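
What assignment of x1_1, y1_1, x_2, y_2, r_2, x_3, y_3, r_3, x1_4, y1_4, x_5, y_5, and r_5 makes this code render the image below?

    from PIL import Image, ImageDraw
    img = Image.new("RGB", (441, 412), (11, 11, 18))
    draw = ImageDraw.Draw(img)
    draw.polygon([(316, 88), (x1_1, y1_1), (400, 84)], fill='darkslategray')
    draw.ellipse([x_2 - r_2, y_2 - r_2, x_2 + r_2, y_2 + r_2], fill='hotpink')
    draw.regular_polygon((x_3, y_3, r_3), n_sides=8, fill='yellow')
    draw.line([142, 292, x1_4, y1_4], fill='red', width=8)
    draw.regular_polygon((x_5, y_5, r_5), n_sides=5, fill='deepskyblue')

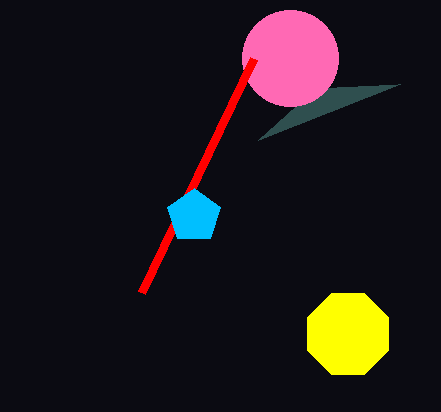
x1_1 = 258; y1_1 = 140; x_2 = 290; y_2 = 58; r_2 = 48; x_3 = 348; y_3 = 334; r_3 = 44; x1_4 = 254; y1_4 = 58; x_5 = 194; y_5 = 216; r_5 = 28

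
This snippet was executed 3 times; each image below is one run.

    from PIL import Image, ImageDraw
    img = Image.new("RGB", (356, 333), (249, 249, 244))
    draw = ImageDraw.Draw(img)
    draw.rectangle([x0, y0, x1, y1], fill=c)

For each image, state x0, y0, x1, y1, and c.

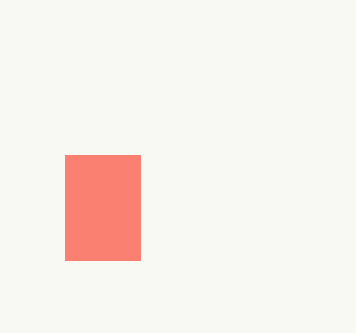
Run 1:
x0 = 65
y0 = 155
x1 = 140
y1 = 260
c = 'salmon'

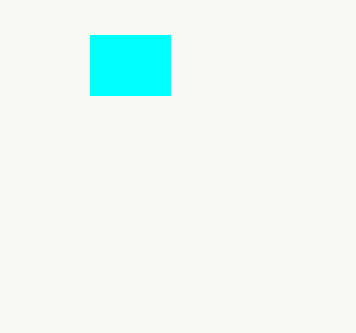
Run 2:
x0 = 90
y0 = 35
x1 = 170
y1 = 95
c = 'cyan'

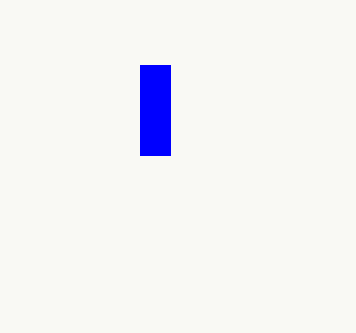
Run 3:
x0 = 140; y0 = 65; x1 = 170; y1 = 155; c = 'blue'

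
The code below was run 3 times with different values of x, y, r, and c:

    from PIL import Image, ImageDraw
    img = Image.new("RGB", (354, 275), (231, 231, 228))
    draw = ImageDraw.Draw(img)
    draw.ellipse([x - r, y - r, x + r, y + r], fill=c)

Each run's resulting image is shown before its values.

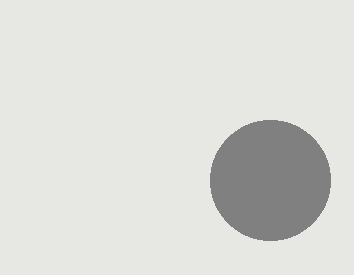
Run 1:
x = 270; y = 180; r = 60; c = 'gray'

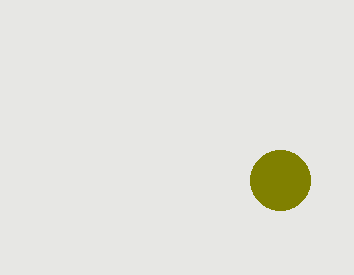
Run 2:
x = 280
y = 180
r = 30
c = 'olive'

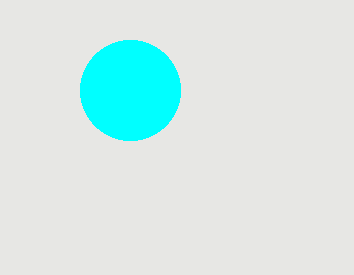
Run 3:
x = 130, y = 90, r = 50, c = 'cyan'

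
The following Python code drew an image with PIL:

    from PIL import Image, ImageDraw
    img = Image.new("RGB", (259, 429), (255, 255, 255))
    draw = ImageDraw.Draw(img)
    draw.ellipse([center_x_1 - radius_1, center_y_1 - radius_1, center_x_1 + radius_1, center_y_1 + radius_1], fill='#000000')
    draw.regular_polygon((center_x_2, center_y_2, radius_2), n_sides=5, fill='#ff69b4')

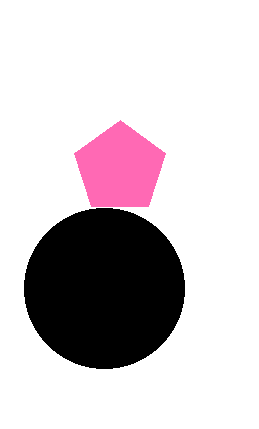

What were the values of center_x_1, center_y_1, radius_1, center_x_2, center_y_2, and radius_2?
center_x_1 = 104, center_y_1 = 288, radius_1 = 80, center_x_2 = 120, center_y_2 = 168, radius_2 = 48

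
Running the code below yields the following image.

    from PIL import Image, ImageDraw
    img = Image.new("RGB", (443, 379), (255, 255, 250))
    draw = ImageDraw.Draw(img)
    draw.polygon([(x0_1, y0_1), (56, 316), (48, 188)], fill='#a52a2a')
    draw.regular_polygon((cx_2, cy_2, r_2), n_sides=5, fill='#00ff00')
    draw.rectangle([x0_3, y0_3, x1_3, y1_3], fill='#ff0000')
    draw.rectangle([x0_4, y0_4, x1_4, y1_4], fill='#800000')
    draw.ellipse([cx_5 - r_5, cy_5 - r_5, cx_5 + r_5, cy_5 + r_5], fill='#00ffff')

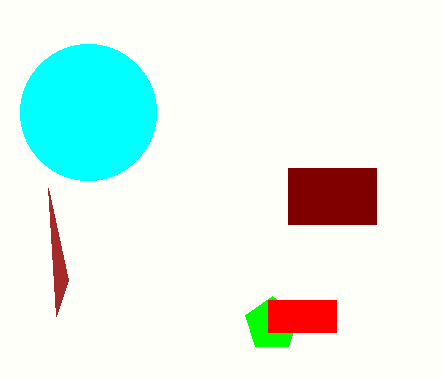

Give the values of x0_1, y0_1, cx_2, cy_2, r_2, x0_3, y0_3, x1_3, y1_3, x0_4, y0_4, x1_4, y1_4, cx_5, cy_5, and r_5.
x0_1 = 68
y0_1 = 280
cx_2 = 272
cy_2 = 324
r_2 = 28
x0_3 = 268
y0_3 = 300
x1_3 = 336
y1_3 = 332
x0_4 = 288
y0_4 = 168
x1_4 = 376
y1_4 = 224
cx_5 = 88
cy_5 = 112
r_5 = 68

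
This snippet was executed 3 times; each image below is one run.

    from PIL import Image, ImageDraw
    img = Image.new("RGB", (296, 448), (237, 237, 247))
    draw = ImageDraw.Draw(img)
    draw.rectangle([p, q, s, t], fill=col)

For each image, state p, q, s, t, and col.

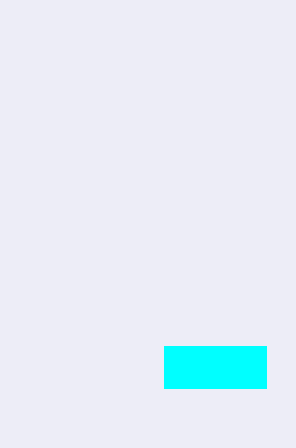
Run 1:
p = 164, q = 346, s = 266, t = 388, col = 'cyan'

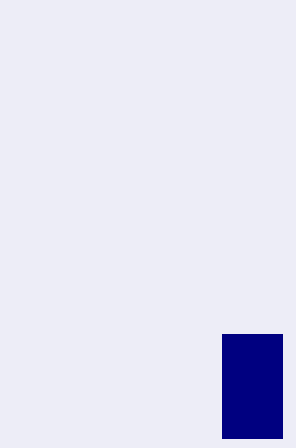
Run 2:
p = 222; q = 334; s = 282; t = 438; col = 'navy'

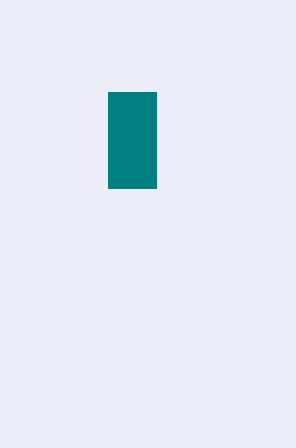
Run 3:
p = 108, q = 92, s = 156, t = 188, col = 'teal'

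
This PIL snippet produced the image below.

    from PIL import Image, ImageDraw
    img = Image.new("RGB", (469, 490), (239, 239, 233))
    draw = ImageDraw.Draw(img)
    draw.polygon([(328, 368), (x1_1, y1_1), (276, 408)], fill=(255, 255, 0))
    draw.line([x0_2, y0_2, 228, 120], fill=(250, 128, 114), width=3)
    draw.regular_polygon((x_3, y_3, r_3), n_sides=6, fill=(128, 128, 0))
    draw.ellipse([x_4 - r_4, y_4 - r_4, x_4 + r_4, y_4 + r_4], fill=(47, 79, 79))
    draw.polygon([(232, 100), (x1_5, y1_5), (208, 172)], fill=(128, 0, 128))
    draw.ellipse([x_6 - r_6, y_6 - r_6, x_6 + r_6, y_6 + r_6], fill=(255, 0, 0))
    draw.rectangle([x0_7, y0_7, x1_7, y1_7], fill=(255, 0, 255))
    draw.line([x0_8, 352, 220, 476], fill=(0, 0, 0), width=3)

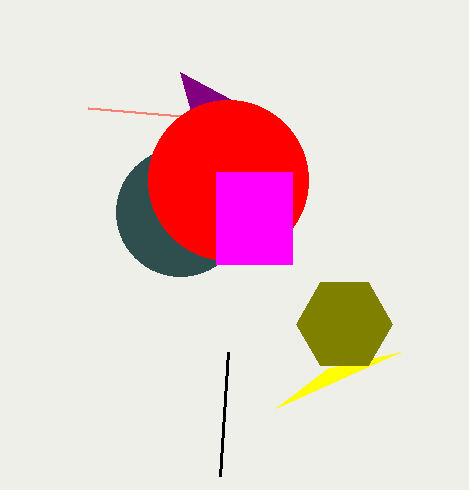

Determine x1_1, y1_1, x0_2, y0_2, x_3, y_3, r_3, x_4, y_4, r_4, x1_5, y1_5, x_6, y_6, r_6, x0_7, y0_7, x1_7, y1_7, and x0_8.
x1_1 = 400; y1_1 = 352; x0_2 = 88; y0_2 = 108; x_3 = 344; y_3 = 324; r_3 = 48; x_4 = 180; y_4 = 212; r_4 = 64; x1_5 = 180; y1_5 = 72; x_6 = 228; y_6 = 180; r_6 = 80; x0_7 = 216; y0_7 = 172; x1_7 = 292; y1_7 = 264; x0_8 = 228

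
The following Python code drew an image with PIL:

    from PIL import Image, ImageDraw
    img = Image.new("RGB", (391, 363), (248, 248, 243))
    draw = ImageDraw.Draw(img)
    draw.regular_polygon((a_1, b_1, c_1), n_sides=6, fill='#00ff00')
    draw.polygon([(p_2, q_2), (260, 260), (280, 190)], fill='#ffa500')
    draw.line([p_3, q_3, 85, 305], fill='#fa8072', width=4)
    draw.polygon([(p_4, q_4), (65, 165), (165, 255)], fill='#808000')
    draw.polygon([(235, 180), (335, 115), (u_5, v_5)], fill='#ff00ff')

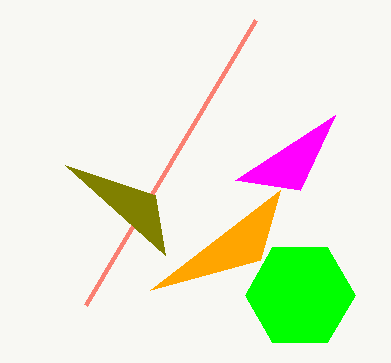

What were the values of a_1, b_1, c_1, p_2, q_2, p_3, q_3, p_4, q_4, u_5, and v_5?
a_1 = 300; b_1 = 295; c_1 = 55; p_2 = 150; q_2 = 290; p_3 = 255; q_3 = 20; p_4 = 155; q_4 = 195; u_5 = 300; v_5 = 190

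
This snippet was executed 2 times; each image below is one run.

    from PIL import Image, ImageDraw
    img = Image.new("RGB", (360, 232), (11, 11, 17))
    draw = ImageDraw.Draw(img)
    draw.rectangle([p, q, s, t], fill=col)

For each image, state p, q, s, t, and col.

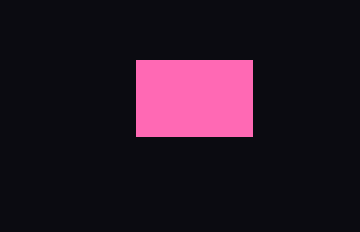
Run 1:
p = 136
q = 60
s = 252
t = 136
col = 'hotpink'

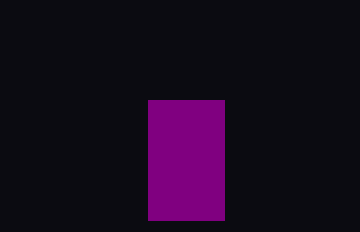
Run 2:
p = 148
q = 100
s = 224
t = 220
col = 'purple'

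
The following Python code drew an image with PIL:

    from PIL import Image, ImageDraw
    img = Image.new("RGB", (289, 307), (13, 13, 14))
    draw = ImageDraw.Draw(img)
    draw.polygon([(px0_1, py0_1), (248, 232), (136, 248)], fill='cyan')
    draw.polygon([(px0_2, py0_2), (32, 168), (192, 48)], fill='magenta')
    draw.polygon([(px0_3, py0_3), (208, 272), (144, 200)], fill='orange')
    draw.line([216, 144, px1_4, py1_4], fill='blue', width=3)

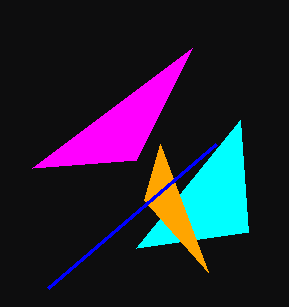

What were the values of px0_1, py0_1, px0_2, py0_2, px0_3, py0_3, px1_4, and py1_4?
px0_1 = 240
py0_1 = 120
px0_2 = 136
py0_2 = 160
px0_3 = 160
py0_3 = 144
px1_4 = 48
py1_4 = 288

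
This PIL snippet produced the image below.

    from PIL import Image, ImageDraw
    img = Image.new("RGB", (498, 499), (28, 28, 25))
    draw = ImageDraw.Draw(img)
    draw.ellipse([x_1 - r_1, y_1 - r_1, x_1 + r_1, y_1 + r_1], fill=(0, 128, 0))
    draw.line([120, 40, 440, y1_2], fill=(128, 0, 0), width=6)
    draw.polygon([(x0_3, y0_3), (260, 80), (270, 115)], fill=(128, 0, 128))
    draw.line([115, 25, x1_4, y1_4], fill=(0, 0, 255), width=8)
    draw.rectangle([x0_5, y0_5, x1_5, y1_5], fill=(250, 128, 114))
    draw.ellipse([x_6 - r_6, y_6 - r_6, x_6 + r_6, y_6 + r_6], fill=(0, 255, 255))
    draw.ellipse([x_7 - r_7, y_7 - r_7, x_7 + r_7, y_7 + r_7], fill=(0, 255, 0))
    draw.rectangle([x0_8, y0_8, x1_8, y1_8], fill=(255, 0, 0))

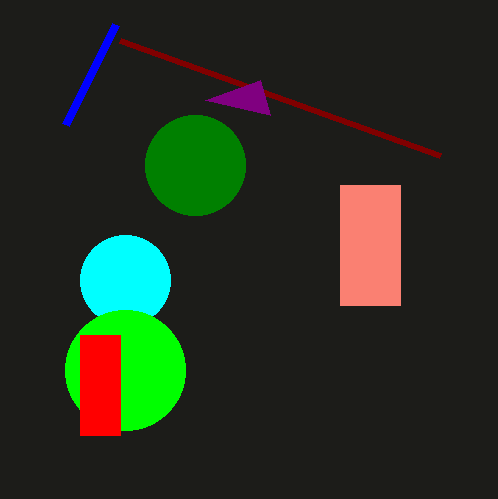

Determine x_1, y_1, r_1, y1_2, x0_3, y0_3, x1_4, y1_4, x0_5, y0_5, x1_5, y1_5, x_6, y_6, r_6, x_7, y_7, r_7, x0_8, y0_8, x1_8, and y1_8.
x_1 = 195
y_1 = 165
r_1 = 50
y1_2 = 155
x0_3 = 205
y0_3 = 100
x1_4 = 65
y1_4 = 125
x0_5 = 340
y0_5 = 185
x1_5 = 400
y1_5 = 305
x_6 = 125
y_6 = 280
r_6 = 45
x_7 = 125
y_7 = 370
r_7 = 60
x0_8 = 80
y0_8 = 335
x1_8 = 120
y1_8 = 435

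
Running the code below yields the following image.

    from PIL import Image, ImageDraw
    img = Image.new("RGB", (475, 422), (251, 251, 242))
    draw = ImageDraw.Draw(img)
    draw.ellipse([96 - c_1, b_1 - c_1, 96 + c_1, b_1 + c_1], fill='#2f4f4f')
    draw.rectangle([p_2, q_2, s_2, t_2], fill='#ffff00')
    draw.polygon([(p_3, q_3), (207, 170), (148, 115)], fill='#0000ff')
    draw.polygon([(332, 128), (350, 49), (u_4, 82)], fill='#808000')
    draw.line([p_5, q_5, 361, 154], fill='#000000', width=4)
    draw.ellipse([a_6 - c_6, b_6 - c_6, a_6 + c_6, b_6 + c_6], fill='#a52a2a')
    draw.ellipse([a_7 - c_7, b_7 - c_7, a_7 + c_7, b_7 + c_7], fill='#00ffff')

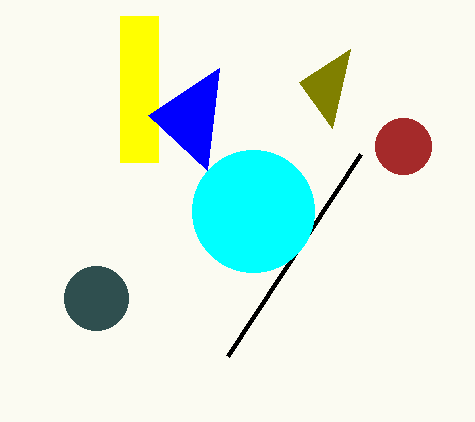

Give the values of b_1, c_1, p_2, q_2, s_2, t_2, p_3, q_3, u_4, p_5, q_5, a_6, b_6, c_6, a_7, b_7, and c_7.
b_1 = 298
c_1 = 32
p_2 = 120
q_2 = 16
s_2 = 158
t_2 = 162
p_3 = 219
q_3 = 68
u_4 = 299
p_5 = 228
q_5 = 356
a_6 = 403
b_6 = 146
c_6 = 28
a_7 = 253
b_7 = 211
c_7 = 61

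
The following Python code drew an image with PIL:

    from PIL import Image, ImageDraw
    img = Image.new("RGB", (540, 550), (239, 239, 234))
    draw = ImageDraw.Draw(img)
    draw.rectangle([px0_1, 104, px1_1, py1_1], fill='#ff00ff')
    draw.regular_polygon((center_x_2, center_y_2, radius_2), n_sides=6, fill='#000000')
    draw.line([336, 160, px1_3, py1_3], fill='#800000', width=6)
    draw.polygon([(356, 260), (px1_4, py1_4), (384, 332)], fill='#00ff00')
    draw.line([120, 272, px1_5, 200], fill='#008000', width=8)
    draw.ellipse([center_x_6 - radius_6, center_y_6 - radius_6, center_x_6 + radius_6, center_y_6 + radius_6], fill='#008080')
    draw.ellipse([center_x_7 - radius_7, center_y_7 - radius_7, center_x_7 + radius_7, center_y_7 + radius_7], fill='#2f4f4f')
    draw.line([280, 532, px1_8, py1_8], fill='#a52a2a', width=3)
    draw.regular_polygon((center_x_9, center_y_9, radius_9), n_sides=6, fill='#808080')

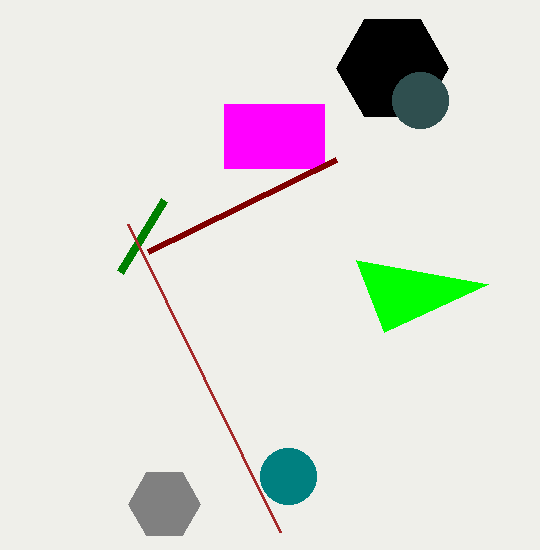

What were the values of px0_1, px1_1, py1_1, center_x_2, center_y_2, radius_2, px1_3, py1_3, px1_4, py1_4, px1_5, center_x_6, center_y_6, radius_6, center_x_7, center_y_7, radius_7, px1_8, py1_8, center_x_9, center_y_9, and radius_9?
px0_1 = 224; px1_1 = 324; py1_1 = 168; center_x_2 = 392; center_y_2 = 68; radius_2 = 56; px1_3 = 148; py1_3 = 252; px1_4 = 488; py1_4 = 284; px1_5 = 164; center_x_6 = 288; center_y_6 = 476; radius_6 = 28; center_x_7 = 420; center_y_7 = 100; radius_7 = 28; px1_8 = 128; py1_8 = 224; center_x_9 = 164; center_y_9 = 504; radius_9 = 36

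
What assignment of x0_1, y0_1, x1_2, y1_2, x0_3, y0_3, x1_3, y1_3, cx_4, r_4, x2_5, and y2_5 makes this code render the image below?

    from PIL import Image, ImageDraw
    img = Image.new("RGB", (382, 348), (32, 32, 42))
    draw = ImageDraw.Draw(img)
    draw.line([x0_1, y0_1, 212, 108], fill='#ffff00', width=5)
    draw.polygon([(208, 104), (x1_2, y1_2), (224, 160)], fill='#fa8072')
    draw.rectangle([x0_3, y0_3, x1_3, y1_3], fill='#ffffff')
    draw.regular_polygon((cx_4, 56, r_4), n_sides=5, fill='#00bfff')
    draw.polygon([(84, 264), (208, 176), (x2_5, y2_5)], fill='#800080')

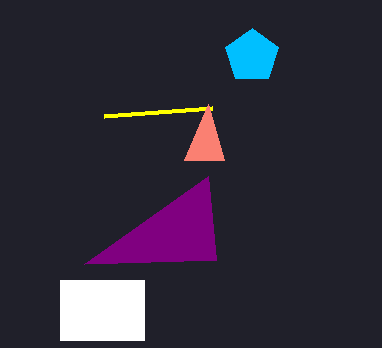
x0_1 = 104
y0_1 = 116
x1_2 = 184
y1_2 = 160
x0_3 = 60
y0_3 = 280
x1_3 = 144
y1_3 = 340
cx_4 = 252
r_4 = 28
x2_5 = 216
y2_5 = 260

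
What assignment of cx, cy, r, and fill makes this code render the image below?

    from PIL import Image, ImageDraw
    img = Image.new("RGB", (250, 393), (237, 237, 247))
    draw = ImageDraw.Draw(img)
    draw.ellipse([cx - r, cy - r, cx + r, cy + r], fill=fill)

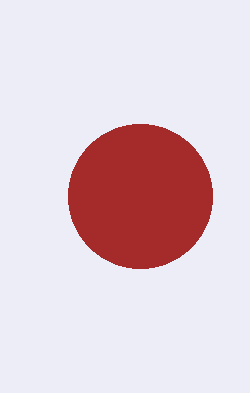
cx = 140, cy = 196, r = 72, fill = 'brown'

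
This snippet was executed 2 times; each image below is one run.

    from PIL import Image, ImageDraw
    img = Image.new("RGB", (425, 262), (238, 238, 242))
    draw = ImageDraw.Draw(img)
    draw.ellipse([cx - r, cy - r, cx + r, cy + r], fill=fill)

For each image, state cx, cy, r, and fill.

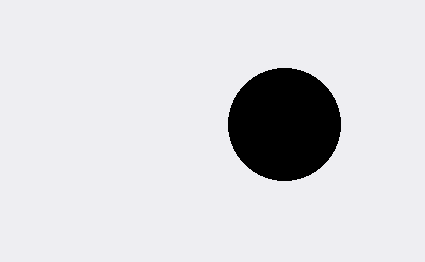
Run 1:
cx = 284
cy = 124
r = 56
fill = 'black'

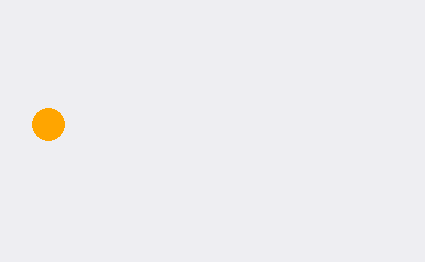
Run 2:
cx = 48; cy = 124; r = 16; fill = 'orange'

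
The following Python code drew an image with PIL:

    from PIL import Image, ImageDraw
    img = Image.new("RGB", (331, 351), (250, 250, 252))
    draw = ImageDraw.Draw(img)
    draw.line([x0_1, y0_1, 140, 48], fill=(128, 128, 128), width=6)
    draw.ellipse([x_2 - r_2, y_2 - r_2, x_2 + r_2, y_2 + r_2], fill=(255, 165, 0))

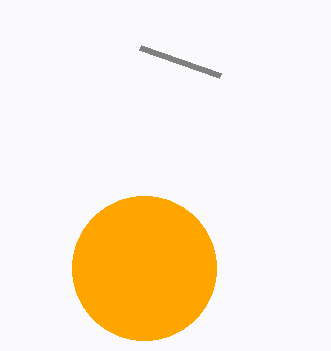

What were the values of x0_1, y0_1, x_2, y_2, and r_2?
x0_1 = 220
y0_1 = 76
x_2 = 144
y_2 = 268
r_2 = 72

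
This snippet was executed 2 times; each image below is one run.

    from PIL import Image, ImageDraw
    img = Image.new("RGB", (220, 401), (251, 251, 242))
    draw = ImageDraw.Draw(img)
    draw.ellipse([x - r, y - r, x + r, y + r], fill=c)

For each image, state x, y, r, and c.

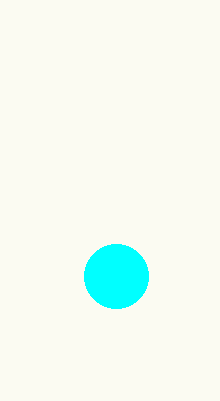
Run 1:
x = 116, y = 276, r = 32, c = 'cyan'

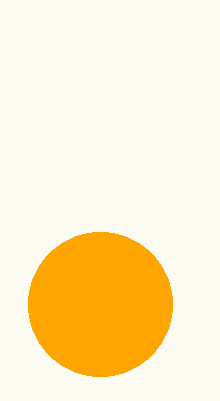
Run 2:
x = 100, y = 304, r = 72, c = 'orange'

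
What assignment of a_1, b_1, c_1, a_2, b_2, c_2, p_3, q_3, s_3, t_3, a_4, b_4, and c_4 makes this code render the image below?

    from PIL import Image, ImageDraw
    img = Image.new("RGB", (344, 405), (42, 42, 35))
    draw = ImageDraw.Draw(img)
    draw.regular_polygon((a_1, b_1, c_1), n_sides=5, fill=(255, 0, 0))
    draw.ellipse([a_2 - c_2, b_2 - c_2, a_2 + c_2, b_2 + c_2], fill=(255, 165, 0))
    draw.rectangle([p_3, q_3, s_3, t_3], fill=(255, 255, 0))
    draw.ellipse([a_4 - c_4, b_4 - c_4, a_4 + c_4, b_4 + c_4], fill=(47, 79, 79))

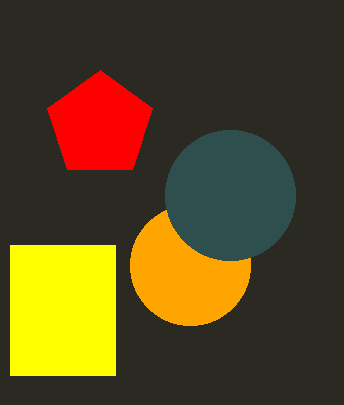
a_1 = 100, b_1 = 125, c_1 = 55, a_2 = 190, b_2 = 265, c_2 = 60, p_3 = 10, q_3 = 245, s_3 = 115, t_3 = 375, a_4 = 230, b_4 = 195, c_4 = 65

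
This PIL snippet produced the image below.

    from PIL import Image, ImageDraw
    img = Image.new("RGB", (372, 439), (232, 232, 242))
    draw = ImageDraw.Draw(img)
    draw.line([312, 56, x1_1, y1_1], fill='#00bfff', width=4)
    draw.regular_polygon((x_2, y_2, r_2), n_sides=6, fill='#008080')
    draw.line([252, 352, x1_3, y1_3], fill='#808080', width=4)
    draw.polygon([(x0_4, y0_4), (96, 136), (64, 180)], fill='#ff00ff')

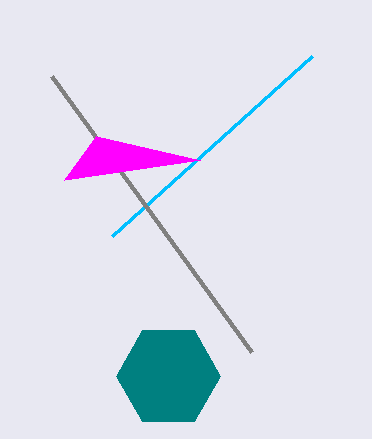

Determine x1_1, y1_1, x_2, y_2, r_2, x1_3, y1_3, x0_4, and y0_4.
x1_1 = 112; y1_1 = 236; x_2 = 168; y_2 = 376; r_2 = 52; x1_3 = 52; y1_3 = 76; x0_4 = 200; y0_4 = 160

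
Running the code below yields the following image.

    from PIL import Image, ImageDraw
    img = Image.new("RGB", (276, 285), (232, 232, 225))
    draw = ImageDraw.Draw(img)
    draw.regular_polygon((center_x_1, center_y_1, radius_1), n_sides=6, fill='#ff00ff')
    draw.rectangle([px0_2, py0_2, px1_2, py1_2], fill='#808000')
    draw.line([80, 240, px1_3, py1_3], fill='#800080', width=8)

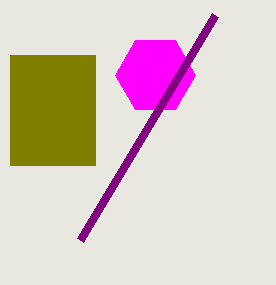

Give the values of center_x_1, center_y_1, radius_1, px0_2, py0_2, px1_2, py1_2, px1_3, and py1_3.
center_x_1 = 155
center_y_1 = 75
radius_1 = 40
px0_2 = 10
py0_2 = 55
px1_2 = 95
py1_2 = 165
px1_3 = 215
py1_3 = 15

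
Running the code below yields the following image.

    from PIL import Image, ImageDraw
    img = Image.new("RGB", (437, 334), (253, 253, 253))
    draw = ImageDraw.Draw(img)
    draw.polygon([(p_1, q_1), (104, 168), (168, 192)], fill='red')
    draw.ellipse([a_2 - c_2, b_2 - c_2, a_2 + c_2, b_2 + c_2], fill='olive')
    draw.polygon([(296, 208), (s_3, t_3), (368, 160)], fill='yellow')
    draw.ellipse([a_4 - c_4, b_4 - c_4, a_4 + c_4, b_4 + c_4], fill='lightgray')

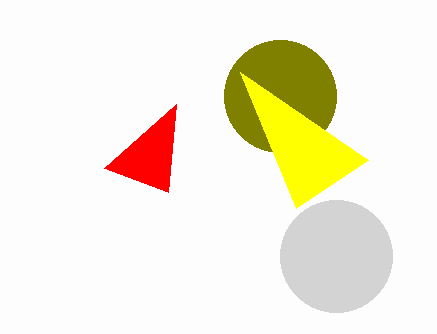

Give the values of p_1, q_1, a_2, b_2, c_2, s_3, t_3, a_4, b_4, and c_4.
p_1 = 176
q_1 = 104
a_2 = 280
b_2 = 96
c_2 = 56
s_3 = 240
t_3 = 72
a_4 = 336
b_4 = 256
c_4 = 56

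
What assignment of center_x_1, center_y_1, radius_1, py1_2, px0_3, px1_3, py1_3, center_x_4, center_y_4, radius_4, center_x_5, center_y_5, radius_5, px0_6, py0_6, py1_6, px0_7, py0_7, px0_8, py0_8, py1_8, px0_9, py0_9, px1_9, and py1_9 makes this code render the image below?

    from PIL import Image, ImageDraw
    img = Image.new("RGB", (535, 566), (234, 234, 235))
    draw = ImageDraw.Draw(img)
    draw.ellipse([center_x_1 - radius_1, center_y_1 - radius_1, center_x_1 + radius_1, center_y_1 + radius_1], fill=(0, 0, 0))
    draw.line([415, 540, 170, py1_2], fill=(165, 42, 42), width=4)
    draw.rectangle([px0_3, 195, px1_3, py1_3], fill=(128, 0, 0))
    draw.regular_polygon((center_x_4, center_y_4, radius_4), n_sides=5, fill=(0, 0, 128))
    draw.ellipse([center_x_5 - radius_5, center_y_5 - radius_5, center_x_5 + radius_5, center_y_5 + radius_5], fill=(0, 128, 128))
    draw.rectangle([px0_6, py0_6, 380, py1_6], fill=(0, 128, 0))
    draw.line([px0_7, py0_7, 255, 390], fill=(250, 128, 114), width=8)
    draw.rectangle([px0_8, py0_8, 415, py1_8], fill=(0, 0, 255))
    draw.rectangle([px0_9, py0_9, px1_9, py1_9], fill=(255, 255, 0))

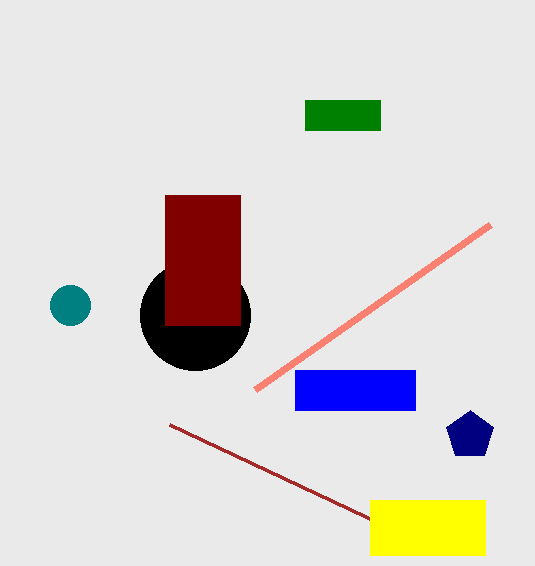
center_x_1 = 195, center_y_1 = 315, radius_1 = 55, py1_2 = 425, px0_3 = 165, px1_3 = 240, py1_3 = 325, center_x_4 = 470, center_y_4 = 435, radius_4 = 25, center_x_5 = 70, center_y_5 = 305, radius_5 = 20, px0_6 = 305, py0_6 = 100, py1_6 = 130, px0_7 = 490, py0_7 = 225, px0_8 = 295, py0_8 = 370, py1_8 = 410, px0_9 = 370, py0_9 = 500, px1_9 = 485, py1_9 = 555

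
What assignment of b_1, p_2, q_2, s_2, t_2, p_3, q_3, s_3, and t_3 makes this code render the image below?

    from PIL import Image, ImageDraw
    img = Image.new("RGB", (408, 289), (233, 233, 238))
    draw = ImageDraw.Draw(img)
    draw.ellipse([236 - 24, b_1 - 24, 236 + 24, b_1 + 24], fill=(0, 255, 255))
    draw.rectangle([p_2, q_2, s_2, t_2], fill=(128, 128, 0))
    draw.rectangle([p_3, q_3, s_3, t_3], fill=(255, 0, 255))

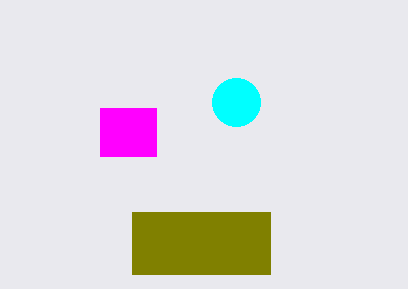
b_1 = 102, p_2 = 132, q_2 = 212, s_2 = 270, t_2 = 274, p_3 = 100, q_3 = 108, s_3 = 156, t_3 = 156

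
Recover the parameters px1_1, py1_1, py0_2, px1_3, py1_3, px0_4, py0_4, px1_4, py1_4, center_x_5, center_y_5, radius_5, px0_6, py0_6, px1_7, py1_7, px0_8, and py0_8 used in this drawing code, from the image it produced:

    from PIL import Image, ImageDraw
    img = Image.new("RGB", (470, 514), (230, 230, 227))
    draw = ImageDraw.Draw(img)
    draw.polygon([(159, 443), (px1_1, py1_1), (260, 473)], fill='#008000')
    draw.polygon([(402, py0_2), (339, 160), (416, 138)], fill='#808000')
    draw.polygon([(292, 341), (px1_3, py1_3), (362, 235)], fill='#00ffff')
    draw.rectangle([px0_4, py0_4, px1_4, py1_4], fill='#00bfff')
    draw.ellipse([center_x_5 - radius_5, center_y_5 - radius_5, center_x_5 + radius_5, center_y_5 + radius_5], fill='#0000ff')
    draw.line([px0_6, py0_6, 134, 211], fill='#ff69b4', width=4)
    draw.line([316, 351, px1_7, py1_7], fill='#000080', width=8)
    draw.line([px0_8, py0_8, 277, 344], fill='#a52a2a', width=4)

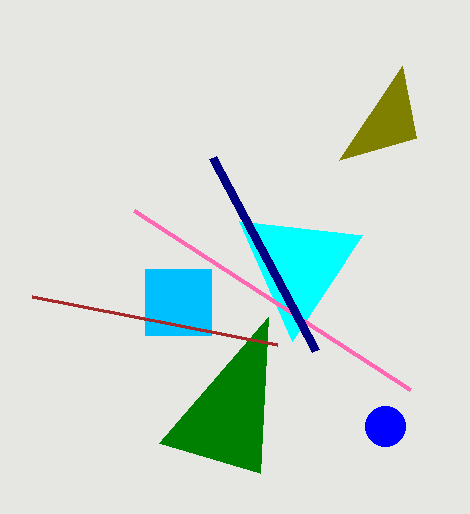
px1_1 = 268, py1_1 = 317, py0_2 = 66, px1_3 = 239, py1_3 = 221, px0_4 = 145, py0_4 = 269, px1_4 = 211, py1_4 = 335, center_x_5 = 385, center_y_5 = 426, radius_5 = 20, px0_6 = 410, py0_6 = 390, px1_7 = 213, py1_7 = 158, px0_8 = 32, py0_8 = 296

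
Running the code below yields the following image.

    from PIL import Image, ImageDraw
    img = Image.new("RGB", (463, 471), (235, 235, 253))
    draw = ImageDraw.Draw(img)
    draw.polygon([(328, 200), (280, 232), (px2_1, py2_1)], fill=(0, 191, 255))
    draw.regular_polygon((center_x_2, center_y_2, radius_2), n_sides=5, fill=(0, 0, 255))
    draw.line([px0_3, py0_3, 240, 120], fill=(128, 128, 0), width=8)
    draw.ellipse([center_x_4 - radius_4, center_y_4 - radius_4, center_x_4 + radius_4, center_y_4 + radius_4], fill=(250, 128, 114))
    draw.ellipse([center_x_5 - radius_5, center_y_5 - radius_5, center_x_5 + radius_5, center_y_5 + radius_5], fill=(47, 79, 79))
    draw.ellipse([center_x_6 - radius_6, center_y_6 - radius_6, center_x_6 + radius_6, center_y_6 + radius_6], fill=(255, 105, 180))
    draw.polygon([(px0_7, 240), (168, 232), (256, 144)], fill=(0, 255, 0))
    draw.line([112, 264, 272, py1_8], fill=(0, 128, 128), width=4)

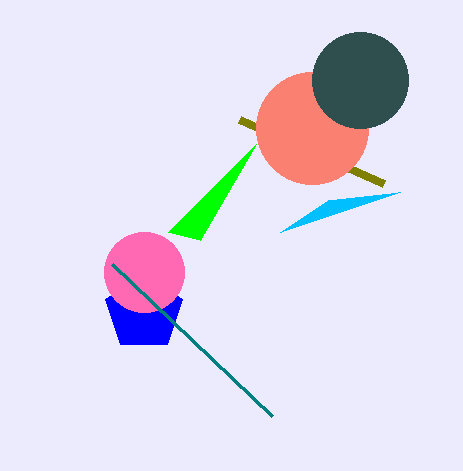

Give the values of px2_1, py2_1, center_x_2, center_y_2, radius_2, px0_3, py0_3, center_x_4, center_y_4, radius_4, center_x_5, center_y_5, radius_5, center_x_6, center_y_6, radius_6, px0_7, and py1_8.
px2_1 = 400
py2_1 = 192
center_x_2 = 144
center_y_2 = 312
radius_2 = 40
px0_3 = 384
py0_3 = 184
center_x_4 = 312
center_y_4 = 128
radius_4 = 56
center_x_5 = 360
center_y_5 = 80
radius_5 = 48
center_x_6 = 144
center_y_6 = 272
radius_6 = 40
px0_7 = 200
py1_8 = 416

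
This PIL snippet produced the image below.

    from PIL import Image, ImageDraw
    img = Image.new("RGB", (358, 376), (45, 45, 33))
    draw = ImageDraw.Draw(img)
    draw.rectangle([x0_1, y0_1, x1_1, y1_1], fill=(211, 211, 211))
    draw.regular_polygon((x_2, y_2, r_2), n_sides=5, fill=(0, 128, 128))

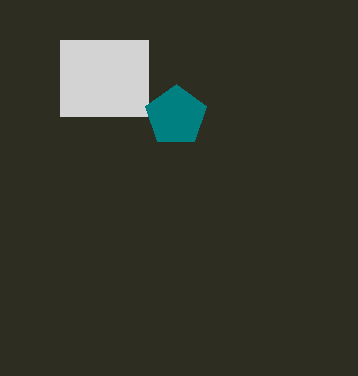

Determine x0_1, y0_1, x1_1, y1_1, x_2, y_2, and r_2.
x0_1 = 60
y0_1 = 40
x1_1 = 148
y1_1 = 116
x_2 = 176
y_2 = 116
r_2 = 32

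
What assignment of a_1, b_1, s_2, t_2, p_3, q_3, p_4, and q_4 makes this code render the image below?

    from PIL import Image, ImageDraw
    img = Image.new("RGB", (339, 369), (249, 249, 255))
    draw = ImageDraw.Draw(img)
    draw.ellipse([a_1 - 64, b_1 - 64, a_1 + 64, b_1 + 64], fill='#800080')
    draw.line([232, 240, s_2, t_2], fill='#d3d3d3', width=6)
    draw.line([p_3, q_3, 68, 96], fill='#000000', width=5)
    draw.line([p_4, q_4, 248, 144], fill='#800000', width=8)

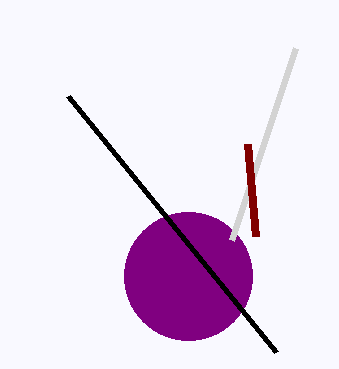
a_1 = 188, b_1 = 276, s_2 = 296, t_2 = 48, p_3 = 276, q_3 = 352, p_4 = 256, q_4 = 236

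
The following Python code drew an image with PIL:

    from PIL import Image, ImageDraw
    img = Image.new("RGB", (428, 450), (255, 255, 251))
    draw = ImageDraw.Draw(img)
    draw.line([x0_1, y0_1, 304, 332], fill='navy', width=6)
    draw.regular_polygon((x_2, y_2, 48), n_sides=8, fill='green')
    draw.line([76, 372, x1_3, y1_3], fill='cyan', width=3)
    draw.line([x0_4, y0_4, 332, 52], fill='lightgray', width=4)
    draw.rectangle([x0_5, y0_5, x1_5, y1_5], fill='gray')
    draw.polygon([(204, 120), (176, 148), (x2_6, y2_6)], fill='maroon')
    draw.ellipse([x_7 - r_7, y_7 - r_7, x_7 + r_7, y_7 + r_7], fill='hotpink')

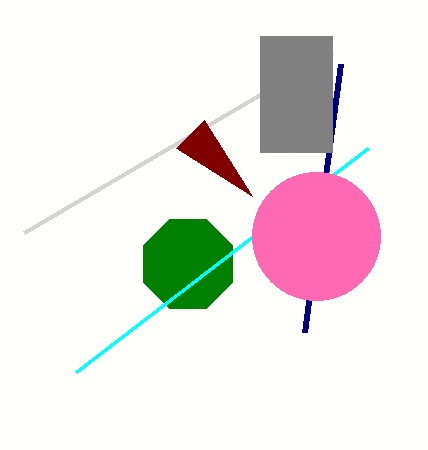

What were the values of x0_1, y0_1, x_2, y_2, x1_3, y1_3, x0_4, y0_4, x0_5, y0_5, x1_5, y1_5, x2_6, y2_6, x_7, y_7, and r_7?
x0_1 = 340; y0_1 = 64; x_2 = 188; y_2 = 264; x1_3 = 368; y1_3 = 148; x0_4 = 24; y0_4 = 232; x0_5 = 260; y0_5 = 36; x1_5 = 332; y1_5 = 152; x2_6 = 252; y2_6 = 196; x_7 = 316; y_7 = 236; r_7 = 64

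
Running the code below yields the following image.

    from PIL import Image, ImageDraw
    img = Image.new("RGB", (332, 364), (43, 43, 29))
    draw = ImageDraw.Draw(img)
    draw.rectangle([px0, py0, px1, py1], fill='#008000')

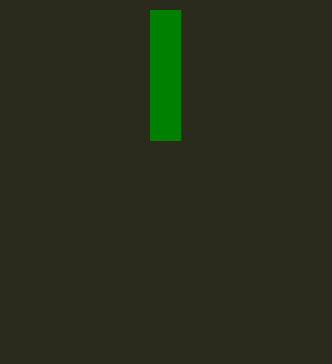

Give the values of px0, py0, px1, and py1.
px0 = 150
py0 = 10
px1 = 180
py1 = 140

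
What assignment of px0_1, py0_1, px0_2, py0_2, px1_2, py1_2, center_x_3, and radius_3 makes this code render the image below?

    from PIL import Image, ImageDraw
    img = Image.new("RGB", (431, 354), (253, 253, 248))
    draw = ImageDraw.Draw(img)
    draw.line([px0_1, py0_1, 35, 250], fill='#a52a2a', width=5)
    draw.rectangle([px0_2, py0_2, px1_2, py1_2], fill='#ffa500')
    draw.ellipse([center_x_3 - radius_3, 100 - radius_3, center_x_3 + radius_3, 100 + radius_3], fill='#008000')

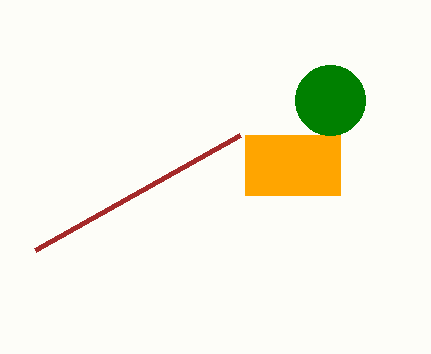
px0_1 = 240
py0_1 = 135
px0_2 = 245
py0_2 = 135
px1_2 = 340
py1_2 = 195
center_x_3 = 330
radius_3 = 35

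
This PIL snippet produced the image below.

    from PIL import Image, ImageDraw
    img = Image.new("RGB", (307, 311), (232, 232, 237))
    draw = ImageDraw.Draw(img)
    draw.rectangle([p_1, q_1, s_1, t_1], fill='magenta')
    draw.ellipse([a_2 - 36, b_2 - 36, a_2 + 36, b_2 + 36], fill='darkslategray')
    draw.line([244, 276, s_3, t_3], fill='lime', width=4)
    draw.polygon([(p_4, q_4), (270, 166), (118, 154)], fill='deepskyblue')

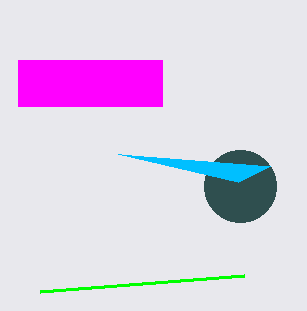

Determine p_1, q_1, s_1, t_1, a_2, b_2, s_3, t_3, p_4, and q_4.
p_1 = 18
q_1 = 60
s_1 = 162
t_1 = 106
a_2 = 240
b_2 = 186
s_3 = 40
t_3 = 292
p_4 = 238
q_4 = 182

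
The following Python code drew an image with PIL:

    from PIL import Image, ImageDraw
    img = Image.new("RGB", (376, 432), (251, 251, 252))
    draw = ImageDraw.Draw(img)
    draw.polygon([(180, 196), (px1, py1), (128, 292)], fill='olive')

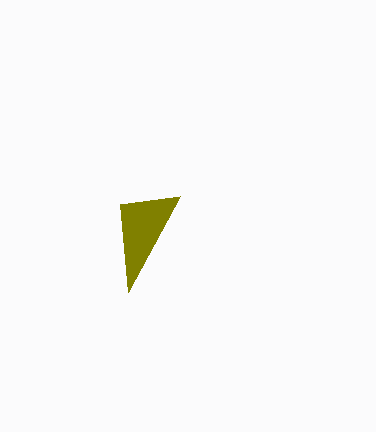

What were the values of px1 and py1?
px1 = 120, py1 = 204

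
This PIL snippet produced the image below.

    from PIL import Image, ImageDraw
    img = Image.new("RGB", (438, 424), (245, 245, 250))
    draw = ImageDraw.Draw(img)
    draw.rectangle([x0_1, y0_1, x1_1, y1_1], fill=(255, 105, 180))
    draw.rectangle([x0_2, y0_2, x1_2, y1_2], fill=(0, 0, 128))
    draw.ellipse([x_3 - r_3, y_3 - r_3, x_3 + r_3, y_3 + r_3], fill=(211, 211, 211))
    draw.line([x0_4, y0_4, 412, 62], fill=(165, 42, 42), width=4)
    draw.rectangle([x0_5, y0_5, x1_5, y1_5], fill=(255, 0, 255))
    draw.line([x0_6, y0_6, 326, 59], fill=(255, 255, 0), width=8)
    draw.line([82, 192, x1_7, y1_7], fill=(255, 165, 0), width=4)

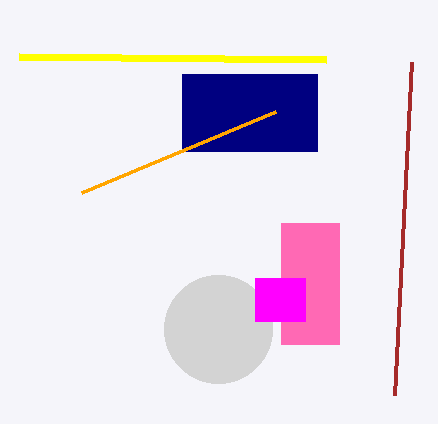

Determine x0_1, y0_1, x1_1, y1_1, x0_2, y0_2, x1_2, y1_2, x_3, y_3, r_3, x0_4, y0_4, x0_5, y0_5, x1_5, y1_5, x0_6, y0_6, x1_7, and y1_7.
x0_1 = 281; y0_1 = 223; x1_1 = 339; y1_1 = 344; x0_2 = 182; y0_2 = 74; x1_2 = 317; y1_2 = 151; x_3 = 218; y_3 = 329; r_3 = 54; x0_4 = 395; y0_4 = 395; x0_5 = 255; y0_5 = 278; x1_5 = 305; y1_5 = 321; x0_6 = 19; y0_6 = 56; x1_7 = 276; y1_7 = 111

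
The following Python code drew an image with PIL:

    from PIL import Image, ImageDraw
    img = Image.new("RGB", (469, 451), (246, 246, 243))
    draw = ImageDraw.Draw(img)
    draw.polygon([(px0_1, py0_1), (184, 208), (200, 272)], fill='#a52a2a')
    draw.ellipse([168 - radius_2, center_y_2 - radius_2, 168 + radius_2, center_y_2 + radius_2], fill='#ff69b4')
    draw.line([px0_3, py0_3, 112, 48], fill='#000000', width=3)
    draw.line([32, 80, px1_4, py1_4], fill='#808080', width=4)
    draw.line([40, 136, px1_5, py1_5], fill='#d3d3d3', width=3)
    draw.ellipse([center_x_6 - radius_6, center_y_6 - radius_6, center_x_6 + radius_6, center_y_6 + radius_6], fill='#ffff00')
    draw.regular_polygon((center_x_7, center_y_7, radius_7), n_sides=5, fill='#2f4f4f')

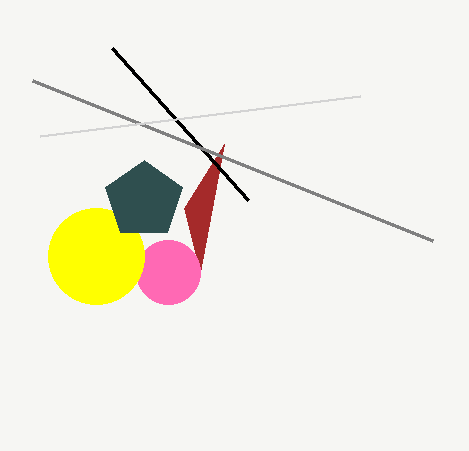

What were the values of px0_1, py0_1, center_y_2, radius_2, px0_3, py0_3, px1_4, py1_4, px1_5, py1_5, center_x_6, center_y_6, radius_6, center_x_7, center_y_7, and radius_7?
px0_1 = 224; py0_1 = 144; center_y_2 = 272; radius_2 = 32; px0_3 = 248; py0_3 = 200; px1_4 = 432; py1_4 = 240; px1_5 = 360; py1_5 = 96; center_x_6 = 96; center_y_6 = 256; radius_6 = 48; center_x_7 = 144; center_y_7 = 200; radius_7 = 40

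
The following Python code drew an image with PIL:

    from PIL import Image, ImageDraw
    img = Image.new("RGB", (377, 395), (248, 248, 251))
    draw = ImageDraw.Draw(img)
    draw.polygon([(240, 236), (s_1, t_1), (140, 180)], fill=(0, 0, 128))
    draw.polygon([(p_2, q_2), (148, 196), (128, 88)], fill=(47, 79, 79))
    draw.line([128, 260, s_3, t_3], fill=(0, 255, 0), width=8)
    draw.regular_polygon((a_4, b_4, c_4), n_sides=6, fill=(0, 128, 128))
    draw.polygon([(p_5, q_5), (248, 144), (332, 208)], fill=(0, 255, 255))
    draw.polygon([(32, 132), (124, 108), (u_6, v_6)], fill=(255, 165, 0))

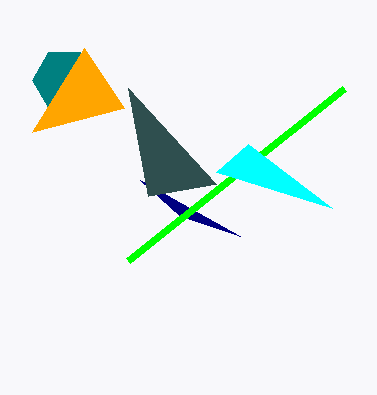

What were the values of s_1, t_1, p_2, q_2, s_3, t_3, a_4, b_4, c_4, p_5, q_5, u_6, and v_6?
s_1 = 180
t_1 = 216
p_2 = 216
q_2 = 184
s_3 = 344
t_3 = 88
a_4 = 64
b_4 = 80
c_4 = 32
p_5 = 216
q_5 = 172
u_6 = 84
v_6 = 48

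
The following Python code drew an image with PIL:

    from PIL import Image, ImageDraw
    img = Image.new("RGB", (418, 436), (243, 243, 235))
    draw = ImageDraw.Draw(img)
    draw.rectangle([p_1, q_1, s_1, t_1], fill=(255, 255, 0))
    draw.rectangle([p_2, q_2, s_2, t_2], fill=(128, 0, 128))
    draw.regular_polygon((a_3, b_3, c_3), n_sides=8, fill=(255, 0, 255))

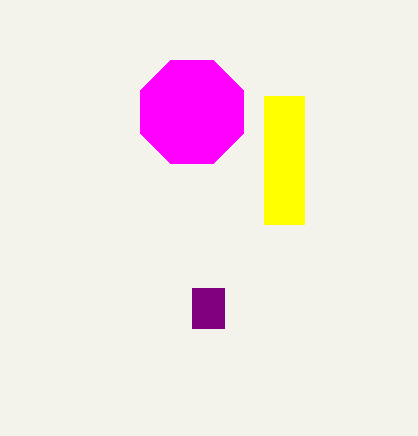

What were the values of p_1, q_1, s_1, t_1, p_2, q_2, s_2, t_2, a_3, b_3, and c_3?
p_1 = 264
q_1 = 96
s_1 = 304
t_1 = 224
p_2 = 192
q_2 = 288
s_2 = 224
t_2 = 328
a_3 = 192
b_3 = 112
c_3 = 56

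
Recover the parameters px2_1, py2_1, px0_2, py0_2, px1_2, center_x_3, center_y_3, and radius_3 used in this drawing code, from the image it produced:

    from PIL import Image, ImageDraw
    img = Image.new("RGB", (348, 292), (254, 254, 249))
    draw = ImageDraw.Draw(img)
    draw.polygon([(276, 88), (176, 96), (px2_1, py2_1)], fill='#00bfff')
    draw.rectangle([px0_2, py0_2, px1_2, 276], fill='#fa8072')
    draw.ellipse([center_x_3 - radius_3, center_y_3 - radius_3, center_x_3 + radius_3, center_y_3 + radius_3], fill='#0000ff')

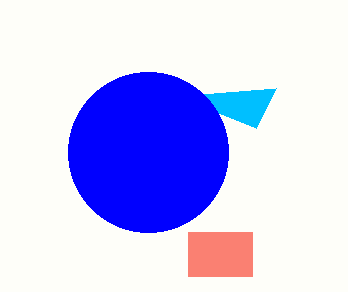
px2_1 = 256; py2_1 = 128; px0_2 = 188; py0_2 = 232; px1_2 = 252; center_x_3 = 148; center_y_3 = 152; radius_3 = 80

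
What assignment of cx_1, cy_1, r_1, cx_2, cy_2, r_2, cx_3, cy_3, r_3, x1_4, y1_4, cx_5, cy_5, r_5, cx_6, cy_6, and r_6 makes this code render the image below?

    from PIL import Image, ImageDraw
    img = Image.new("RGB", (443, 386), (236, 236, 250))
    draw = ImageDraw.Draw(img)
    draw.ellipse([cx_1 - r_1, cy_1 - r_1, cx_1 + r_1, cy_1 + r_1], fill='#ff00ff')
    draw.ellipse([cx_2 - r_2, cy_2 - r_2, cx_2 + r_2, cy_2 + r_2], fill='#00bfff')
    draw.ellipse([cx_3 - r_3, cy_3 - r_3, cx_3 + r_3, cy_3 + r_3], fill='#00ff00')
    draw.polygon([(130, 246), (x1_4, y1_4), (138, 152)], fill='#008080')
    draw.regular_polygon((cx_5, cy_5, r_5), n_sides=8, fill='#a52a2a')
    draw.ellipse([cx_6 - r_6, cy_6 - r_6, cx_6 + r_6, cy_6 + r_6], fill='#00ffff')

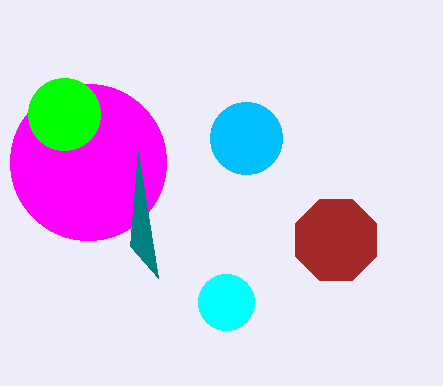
cx_1 = 88; cy_1 = 162; r_1 = 78; cx_2 = 246; cy_2 = 138; r_2 = 36; cx_3 = 64; cy_3 = 114; r_3 = 36; x1_4 = 158; y1_4 = 278; cx_5 = 336; cy_5 = 240; r_5 = 44; cx_6 = 226; cy_6 = 302; r_6 = 28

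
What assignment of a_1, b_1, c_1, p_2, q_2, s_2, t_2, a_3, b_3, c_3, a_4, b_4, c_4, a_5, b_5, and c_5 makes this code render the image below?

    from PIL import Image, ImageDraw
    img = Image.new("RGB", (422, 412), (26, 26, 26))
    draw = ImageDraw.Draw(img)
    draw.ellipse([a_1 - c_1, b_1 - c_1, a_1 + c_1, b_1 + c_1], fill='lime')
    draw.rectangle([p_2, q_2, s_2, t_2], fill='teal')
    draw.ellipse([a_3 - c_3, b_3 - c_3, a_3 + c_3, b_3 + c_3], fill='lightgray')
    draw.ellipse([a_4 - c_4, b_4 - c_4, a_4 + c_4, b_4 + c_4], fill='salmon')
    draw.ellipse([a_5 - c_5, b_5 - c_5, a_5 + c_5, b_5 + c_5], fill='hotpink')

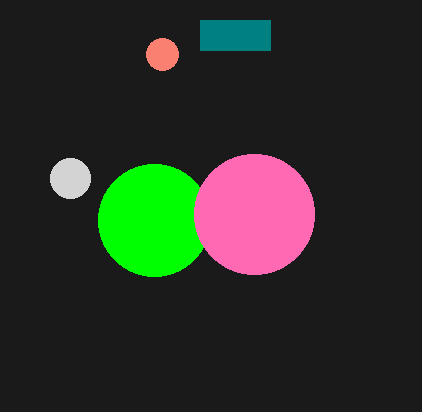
a_1 = 154
b_1 = 220
c_1 = 56
p_2 = 200
q_2 = 20
s_2 = 270
t_2 = 50
a_3 = 70
b_3 = 178
c_3 = 20
a_4 = 162
b_4 = 54
c_4 = 16
a_5 = 254
b_5 = 214
c_5 = 60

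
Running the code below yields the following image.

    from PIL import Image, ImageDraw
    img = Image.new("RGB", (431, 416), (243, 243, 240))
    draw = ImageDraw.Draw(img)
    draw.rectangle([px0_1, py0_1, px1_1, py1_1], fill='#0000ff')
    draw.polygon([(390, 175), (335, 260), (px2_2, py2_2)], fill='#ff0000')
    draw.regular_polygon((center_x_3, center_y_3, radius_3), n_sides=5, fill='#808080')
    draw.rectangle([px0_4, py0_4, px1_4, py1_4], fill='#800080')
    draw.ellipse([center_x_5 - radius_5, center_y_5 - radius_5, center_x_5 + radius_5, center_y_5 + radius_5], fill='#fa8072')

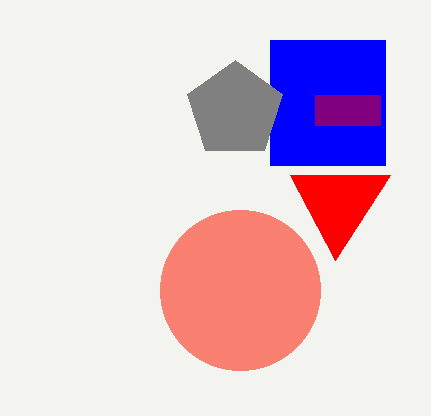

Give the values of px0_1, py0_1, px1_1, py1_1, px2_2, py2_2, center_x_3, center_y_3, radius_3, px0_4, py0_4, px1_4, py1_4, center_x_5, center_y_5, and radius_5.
px0_1 = 270, py0_1 = 40, px1_1 = 385, py1_1 = 165, px2_2 = 290, py2_2 = 175, center_x_3 = 235, center_y_3 = 110, radius_3 = 50, px0_4 = 315, py0_4 = 95, px1_4 = 380, py1_4 = 125, center_x_5 = 240, center_y_5 = 290, radius_5 = 80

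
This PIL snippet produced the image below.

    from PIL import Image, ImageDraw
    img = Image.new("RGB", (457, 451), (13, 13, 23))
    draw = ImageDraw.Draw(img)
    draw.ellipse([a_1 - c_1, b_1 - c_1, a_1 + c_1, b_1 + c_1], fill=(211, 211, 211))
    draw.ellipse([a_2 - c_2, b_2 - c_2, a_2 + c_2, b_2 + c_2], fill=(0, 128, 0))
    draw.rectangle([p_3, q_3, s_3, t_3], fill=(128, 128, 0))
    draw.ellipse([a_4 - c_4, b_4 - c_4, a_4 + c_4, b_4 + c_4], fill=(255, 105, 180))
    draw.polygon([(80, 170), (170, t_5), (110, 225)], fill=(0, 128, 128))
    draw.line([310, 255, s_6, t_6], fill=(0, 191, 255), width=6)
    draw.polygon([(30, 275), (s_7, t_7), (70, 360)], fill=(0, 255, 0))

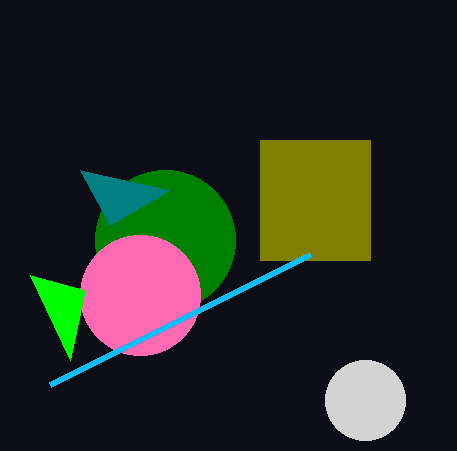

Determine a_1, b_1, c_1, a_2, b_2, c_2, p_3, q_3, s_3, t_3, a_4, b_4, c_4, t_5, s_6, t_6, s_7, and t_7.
a_1 = 365; b_1 = 400; c_1 = 40; a_2 = 165; b_2 = 240; c_2 = 70; p_3 = 260; q_3 = 140; s_3 = 370; t_3 = 260; a_4 = 140; b_4 = 295; c_4 = 60; t_5 = 190; s_6 = 50; t_6 = 385; s_7 = 85; t_7 = 290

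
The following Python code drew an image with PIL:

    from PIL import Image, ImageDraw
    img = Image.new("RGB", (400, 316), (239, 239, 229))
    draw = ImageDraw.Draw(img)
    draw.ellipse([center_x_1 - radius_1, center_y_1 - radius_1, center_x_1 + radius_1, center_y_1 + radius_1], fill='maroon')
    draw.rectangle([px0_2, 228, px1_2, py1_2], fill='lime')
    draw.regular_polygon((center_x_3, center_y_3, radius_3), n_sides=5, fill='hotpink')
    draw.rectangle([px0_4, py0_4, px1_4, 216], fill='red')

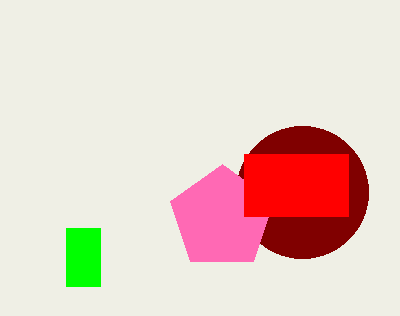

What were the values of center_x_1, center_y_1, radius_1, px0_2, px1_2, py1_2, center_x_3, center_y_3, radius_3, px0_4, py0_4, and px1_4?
center_x_1 = 302
center_y_1 = 192
radius_1 = 66
px0_2 = 66
px1_2 = 100
py1_2 = 286
center_x_3 = 222
center_y_3 = 218
radius_3 = 54
px0_4 = 244
py0_4 = 154
px1_4 = 348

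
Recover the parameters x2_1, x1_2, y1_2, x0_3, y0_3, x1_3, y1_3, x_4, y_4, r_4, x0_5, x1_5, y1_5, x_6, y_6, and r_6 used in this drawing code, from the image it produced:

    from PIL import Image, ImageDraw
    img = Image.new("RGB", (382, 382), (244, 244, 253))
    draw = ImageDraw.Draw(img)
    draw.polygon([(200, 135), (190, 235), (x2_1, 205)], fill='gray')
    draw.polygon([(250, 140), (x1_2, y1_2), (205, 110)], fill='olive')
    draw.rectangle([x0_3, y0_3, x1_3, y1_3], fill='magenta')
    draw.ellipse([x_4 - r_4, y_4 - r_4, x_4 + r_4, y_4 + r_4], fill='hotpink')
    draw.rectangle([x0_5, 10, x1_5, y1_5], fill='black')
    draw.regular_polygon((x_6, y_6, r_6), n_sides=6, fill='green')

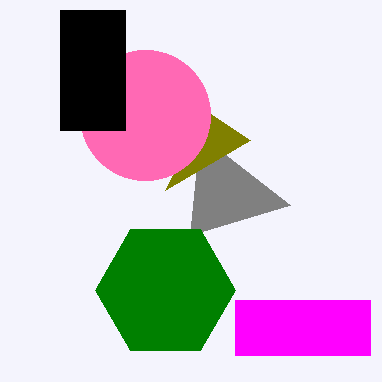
x2_1 = 290
x1_2 = 165
y1_2 = 190
x0_3 = 235
y0_3 = 300
x1_3 = 370
y1_3 = 355
x_4 = 145
y_4 = 115
r_4 = 65
x0_5 = 60
x1_5 = 125
y1_5 = 130
x_6 = 165
y_6 = 290
r_6 = 70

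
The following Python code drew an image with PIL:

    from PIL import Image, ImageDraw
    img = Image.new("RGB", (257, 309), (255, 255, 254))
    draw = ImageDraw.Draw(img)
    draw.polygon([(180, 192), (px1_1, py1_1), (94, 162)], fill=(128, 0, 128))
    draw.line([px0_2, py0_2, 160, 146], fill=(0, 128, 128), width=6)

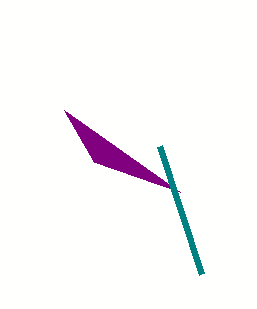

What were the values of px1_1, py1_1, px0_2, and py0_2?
px1_1 = 64; py1_1 = 110; px0_2 = 202; py0_2 = 274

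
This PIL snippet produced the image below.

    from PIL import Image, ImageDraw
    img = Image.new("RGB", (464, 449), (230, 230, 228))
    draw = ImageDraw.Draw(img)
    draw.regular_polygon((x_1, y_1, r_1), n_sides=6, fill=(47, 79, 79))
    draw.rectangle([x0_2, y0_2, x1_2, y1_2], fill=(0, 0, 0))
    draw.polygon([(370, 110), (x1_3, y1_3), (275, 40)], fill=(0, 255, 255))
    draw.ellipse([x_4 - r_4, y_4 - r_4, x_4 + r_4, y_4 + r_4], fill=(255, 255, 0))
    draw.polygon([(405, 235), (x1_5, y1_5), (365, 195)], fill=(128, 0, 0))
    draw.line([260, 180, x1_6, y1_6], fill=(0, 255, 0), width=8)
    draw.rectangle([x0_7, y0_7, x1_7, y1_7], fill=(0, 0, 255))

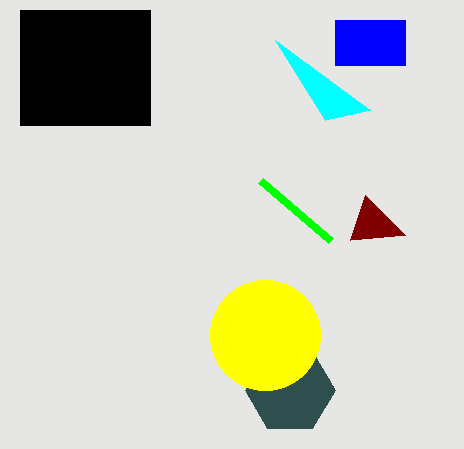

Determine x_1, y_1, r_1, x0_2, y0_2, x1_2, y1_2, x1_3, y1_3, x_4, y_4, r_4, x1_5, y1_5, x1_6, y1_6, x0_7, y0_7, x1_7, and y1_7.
x_1 = 290; y_1 = 390; r_1 = 45; x0_2 = 20; y0_2 = 10; x1_2 = 150; y1_2 = 125; x1_3 = 325; y1_3 = 120; x_4 = 265; y_4 = 335; r_4 = 55; x1_5 = 350; y1_5 = 240; x1_6 = 330; y1_6 = 240; x0_7 = 335; y0_7 = 20; x1_7 = 405; y1_7 = 65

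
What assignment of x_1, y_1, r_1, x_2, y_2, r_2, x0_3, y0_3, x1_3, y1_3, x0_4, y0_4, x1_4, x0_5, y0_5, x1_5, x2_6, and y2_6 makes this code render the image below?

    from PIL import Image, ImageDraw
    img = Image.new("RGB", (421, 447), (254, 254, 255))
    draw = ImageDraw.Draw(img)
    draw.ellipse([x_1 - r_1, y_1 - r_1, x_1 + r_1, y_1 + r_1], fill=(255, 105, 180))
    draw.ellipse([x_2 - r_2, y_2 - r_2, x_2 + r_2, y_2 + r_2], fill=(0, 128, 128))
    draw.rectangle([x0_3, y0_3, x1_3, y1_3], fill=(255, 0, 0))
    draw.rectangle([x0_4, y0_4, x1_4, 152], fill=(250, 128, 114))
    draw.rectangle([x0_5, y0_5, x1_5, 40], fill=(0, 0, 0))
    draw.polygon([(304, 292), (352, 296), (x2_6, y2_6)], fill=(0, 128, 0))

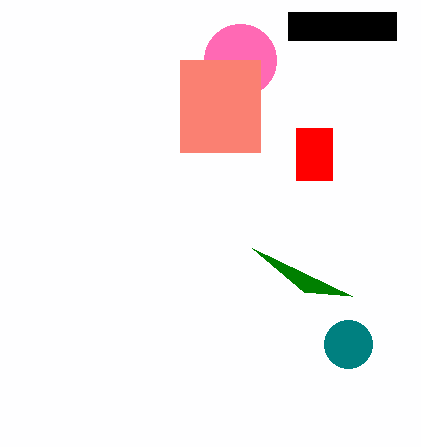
x_1 = 240, y_1 = 60, r_1 = 36, x_2 = 348, y_2 = 344, r_2 = 24, x0_3 = 296, y0_3 = 128, x1_3 = 332, y1_3 = 180, x0_4 = 180, y0_4 = 60, x1_4 = 260, x0_5 = 288, y0_5 = 12, x1_5 = 396, x2_6 = 252, y2_6 = 248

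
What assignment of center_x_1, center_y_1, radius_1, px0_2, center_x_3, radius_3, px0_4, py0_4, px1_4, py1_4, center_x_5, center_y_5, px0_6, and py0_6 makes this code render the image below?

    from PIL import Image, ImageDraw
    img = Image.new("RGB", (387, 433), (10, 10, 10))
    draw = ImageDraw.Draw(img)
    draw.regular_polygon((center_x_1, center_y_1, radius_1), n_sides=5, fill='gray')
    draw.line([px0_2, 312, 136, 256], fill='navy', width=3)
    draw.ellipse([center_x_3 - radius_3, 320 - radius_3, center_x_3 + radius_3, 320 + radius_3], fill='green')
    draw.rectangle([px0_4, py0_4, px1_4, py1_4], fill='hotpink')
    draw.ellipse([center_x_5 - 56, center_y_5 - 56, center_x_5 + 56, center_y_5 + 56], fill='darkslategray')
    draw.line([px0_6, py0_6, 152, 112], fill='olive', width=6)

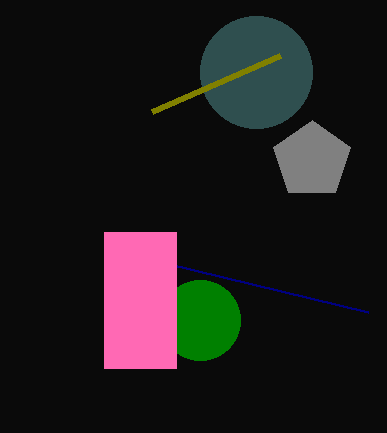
center_x_1 = 312; center_y_1 = 160; radius_1 = 40; px0_2 = 368; center_x_3 = 200; radius_3 = 40; px0_4 = 104; py0_4 = 232; px1_4 = 176; py1_4 = 368; center_x_5 = 256; center_y_5 = 72; px0_6 = 280; py0_6 = 56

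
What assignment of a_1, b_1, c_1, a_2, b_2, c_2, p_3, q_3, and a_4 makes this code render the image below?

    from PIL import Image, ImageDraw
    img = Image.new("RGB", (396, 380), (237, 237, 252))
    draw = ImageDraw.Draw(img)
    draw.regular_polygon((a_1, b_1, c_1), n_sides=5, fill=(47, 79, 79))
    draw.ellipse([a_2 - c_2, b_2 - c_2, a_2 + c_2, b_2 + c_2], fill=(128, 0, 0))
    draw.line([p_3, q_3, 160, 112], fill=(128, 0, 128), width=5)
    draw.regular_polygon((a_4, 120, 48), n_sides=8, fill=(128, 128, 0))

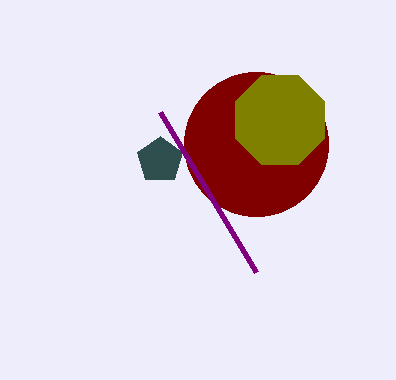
a_1 = 160
b_1 = 160
c_1 = 24
a_2 = 256
b_2 = 144
c_2 = 72
p_3 = 256
q_3 = 272
a_4 = 280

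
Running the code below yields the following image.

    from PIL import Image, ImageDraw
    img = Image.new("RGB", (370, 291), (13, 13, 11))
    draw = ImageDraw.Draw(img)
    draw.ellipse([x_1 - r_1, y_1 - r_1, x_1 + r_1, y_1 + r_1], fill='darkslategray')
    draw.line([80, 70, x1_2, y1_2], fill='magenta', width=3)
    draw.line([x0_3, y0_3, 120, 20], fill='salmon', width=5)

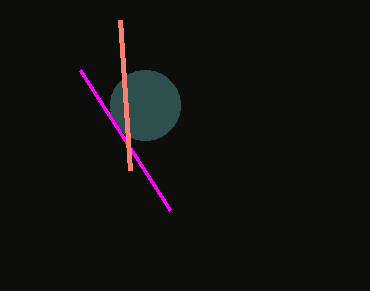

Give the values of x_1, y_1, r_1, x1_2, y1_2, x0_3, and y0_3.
x_1 = 145, y_1 = 105, r_1 = 35, x1_2 = 170, y1_2 = 210, x0_3 = 130, y0_3 = 170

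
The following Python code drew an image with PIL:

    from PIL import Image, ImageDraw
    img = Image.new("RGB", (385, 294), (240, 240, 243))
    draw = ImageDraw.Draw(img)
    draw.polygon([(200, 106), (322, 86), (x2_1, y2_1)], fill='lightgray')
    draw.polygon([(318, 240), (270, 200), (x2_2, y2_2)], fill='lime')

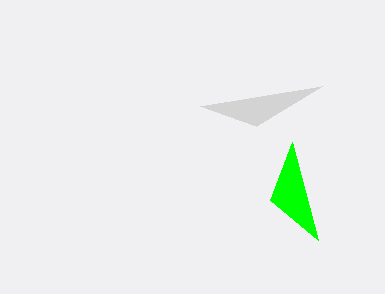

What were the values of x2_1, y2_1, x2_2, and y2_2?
x2_1 = 256; y2_1 = 126; x2_2 = 292; y2_2 = 142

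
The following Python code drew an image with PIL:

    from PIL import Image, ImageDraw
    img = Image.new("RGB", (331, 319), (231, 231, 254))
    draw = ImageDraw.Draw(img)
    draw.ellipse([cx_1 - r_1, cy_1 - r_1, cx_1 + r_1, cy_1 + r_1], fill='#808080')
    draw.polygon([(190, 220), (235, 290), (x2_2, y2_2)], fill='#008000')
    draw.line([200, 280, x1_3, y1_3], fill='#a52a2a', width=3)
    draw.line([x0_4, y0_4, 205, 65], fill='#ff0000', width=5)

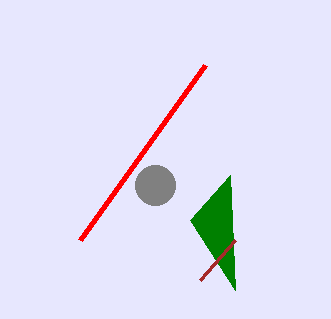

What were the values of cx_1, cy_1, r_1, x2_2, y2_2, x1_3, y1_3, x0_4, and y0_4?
cx_1 = 155; cy_1 = 185; r_1 = 20; x2_2 = 230; y2_2 = 175; x1_3 = 235; y1_3 = 240; x0_4 = 80; y0_4 = 240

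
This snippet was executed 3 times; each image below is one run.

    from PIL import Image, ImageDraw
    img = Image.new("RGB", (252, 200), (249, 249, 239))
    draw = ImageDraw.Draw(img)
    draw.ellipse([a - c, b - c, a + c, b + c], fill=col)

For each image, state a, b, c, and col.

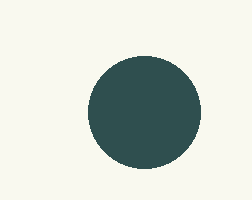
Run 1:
a = 144; b = 112; c = 56; col = 'darkslategray'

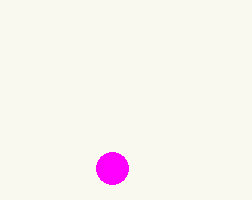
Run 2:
a = 112; b = 168; c = 16; col = 'magenta'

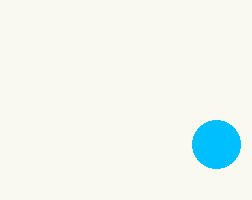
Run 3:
a = 216; b = 144; c = 24; col = 'deepskyblue'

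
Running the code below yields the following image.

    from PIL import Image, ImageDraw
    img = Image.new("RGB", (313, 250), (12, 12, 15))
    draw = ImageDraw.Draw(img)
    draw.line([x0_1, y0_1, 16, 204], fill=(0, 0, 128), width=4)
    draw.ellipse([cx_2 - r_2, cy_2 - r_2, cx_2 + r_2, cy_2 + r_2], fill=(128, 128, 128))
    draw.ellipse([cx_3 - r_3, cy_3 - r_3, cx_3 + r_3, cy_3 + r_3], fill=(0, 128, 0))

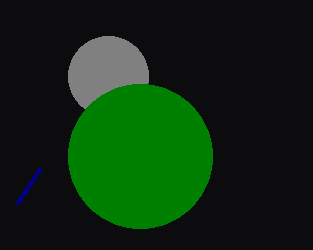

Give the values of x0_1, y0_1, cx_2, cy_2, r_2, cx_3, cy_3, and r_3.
x0_1 = 40; y0_1 = 168; cx_2 = 108; cy_2 = 76; r_2 = 40; cx_3 = 140; cy_3 = 156; r_3 = 72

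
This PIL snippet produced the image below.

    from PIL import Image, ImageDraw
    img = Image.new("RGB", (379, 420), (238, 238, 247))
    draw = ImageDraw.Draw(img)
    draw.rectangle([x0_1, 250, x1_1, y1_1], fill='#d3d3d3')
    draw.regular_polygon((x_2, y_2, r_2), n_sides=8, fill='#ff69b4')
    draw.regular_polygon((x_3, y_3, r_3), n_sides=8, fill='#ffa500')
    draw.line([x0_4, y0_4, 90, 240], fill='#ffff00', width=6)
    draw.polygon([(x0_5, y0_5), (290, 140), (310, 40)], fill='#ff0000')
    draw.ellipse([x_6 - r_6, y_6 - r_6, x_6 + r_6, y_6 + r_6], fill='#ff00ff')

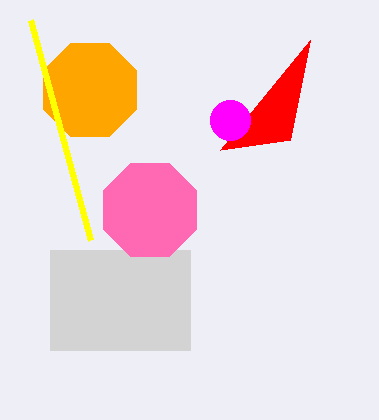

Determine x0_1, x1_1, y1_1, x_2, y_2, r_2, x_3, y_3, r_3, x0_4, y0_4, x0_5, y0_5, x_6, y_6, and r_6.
x0_1 = 50
x1_1 = 190
y1_1 = 350
x_2 = 150
y_2 = 210
r_2 = 50
x_3 = 90
y_3 = 90
r_3 = 50
x0_4 = 30
y0_4 = 20
x0_5 = 220
y0_5 = 150
x_6 = 230
y_6 = 120
r_6 = 20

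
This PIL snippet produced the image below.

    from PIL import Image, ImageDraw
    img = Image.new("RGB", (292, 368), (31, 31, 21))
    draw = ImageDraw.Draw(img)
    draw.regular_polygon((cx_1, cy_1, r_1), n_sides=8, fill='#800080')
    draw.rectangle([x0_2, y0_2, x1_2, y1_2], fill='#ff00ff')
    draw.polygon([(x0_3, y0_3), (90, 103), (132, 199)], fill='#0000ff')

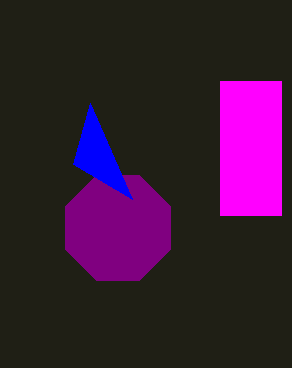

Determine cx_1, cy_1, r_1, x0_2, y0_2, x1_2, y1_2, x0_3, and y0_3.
cx_1 = 118
cy_1 = 228
r_1 = 57
x0_2 = 220
y0_2 = 81
x1_2 = 281
y1_2 = 215
x0_3 = 73
y0_3 = 164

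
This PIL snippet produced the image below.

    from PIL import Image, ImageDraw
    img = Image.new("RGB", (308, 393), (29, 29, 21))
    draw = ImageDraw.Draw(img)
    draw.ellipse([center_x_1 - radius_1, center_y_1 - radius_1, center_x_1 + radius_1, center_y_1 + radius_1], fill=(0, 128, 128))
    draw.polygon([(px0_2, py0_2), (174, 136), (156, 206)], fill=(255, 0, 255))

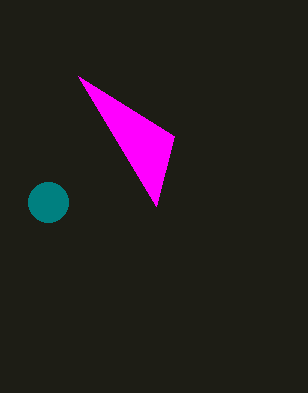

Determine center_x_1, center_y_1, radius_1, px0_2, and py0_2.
center_x_1 = 48
center_y_1 = 202
radius_1 = 20
px0_2 = 78
py0_2 = 76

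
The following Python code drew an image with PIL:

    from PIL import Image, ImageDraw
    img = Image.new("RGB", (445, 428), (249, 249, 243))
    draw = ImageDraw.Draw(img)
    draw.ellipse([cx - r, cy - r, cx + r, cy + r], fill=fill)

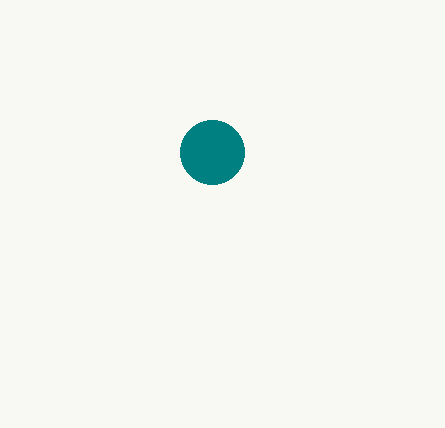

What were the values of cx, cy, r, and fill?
cx = 212, cy = 152, r = 32, fill = 'teal'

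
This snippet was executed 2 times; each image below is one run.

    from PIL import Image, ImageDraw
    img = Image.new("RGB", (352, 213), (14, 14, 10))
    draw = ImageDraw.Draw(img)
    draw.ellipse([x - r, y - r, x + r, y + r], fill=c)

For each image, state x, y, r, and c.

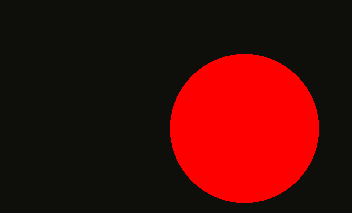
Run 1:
x = 244
y = 128
r = 74
c = 'red'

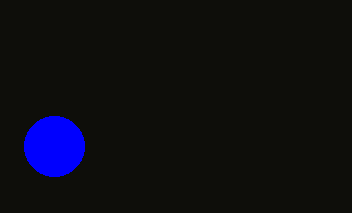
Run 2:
x = 54
y = 146
r = 30
c = 'blue'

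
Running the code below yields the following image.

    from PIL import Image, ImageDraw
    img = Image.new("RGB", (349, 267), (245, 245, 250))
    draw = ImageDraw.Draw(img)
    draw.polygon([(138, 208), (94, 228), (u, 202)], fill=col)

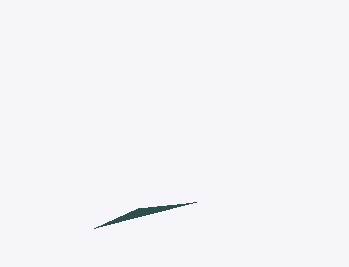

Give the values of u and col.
u = 196, col = 'darkslategray'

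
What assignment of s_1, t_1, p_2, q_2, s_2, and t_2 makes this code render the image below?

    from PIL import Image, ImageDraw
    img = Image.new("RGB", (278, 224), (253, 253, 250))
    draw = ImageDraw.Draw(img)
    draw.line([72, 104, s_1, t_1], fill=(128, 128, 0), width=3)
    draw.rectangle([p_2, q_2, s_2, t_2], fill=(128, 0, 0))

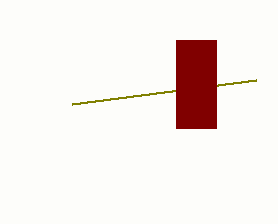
s_1 = 256; t_1 = 80; p_2 = 176; q_2 = 40; s_2 = 216; t_2 = 128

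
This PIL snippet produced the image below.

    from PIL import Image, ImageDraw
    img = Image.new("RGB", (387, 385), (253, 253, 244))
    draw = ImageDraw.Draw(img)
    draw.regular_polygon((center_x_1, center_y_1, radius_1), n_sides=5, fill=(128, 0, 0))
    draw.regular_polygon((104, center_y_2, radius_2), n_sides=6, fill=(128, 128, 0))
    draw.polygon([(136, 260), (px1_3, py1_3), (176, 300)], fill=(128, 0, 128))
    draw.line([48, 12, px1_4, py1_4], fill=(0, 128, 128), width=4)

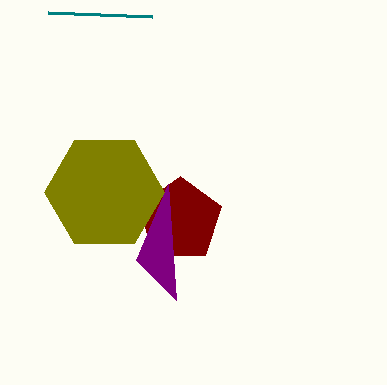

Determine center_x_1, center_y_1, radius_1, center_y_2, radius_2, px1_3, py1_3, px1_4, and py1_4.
center_x_1 = 180; center_y_1 = 220; radius_1 = 44; center_y_2 = 192; radius_2 = 60; px1_3 = 168; py1_3 = 184; px1_4 = 152; py1_4 = 16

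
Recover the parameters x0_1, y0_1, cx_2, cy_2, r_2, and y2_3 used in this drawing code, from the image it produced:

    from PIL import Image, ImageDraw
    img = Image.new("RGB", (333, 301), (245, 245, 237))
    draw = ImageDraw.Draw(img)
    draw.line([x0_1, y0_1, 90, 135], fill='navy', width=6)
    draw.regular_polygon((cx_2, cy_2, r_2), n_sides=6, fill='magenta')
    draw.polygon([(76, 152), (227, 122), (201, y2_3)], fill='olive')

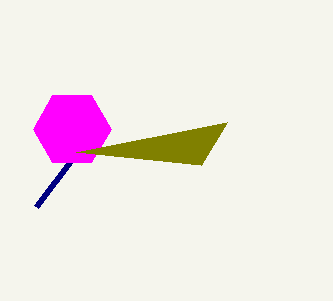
x0_1 = 36, y0_1 = 206, cx_2 = 72, cy_2 = 129, r_2 = 39, y2_3 = 165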